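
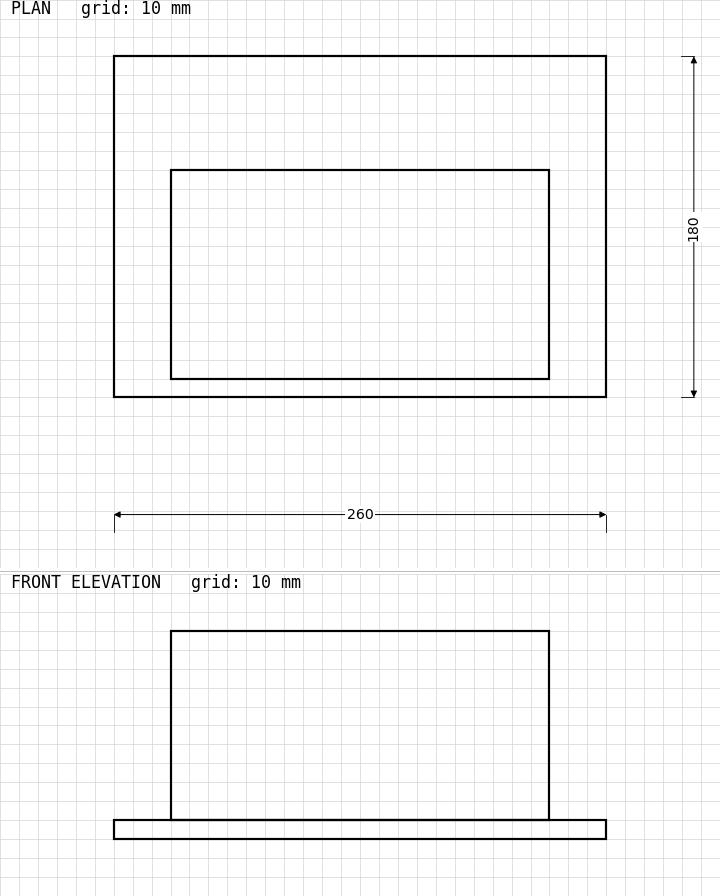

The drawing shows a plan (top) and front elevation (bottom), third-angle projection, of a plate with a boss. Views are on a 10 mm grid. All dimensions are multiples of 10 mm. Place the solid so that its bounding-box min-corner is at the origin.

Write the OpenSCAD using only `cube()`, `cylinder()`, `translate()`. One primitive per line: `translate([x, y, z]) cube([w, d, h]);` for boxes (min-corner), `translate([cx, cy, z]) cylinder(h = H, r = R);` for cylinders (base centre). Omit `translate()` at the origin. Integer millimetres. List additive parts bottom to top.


cube([260, 180, 10]);
translate([30, 10, 10]) cube([200, 110, 100]);


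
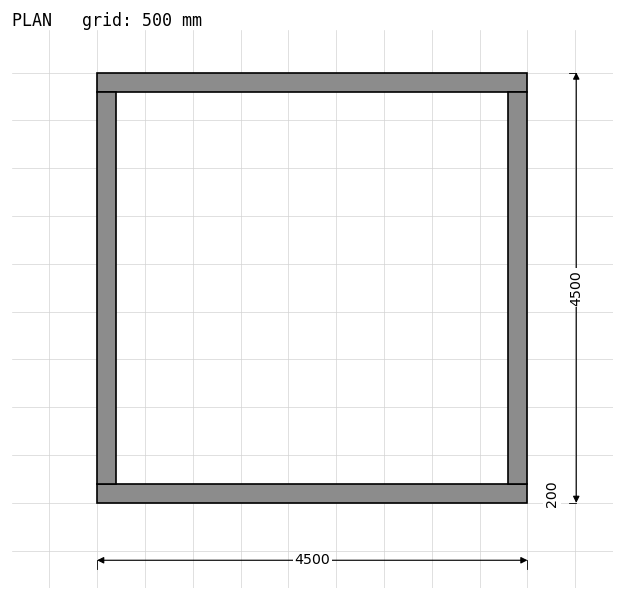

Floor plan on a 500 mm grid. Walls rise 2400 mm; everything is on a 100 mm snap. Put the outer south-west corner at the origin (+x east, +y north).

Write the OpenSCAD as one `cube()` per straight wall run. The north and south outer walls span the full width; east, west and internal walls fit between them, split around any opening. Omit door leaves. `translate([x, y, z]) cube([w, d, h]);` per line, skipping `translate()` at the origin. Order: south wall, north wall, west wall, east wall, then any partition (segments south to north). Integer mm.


cube([4500, 200, 2400]);
translate([0, 4300, 0]) cube([4500, 200, 2400]);
translate([0, 200, 0]) cube([200, 4100, 2400]);
translate([4300, 200, 0]) cube([200, 4100, 2400]);


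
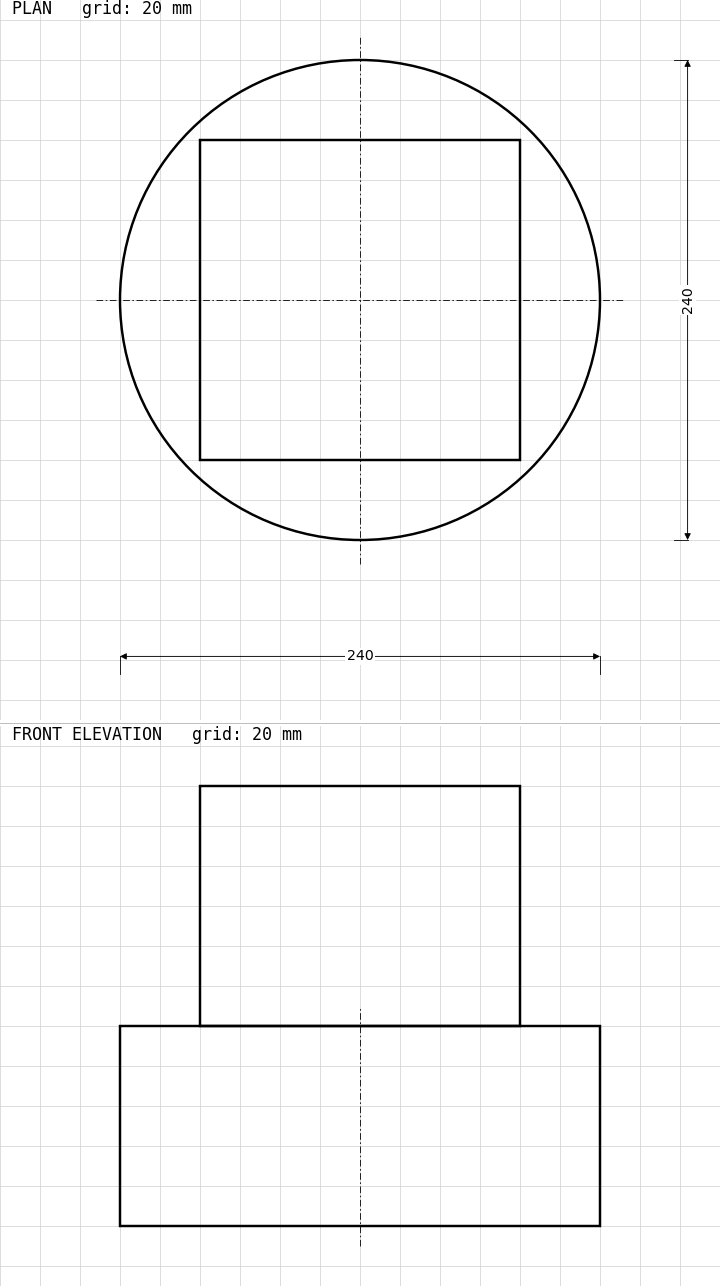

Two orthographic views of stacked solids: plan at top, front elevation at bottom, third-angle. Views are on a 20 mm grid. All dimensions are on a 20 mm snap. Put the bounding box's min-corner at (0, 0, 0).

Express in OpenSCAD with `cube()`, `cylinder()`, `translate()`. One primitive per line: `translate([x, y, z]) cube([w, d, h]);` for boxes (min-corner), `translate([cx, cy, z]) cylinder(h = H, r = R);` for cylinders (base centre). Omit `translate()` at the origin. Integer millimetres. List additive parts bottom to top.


translate([120, 120, 0]) cylinder(h = 100, r = 120);
translate([40, 40, 100]) cube([160, 160, 120]);


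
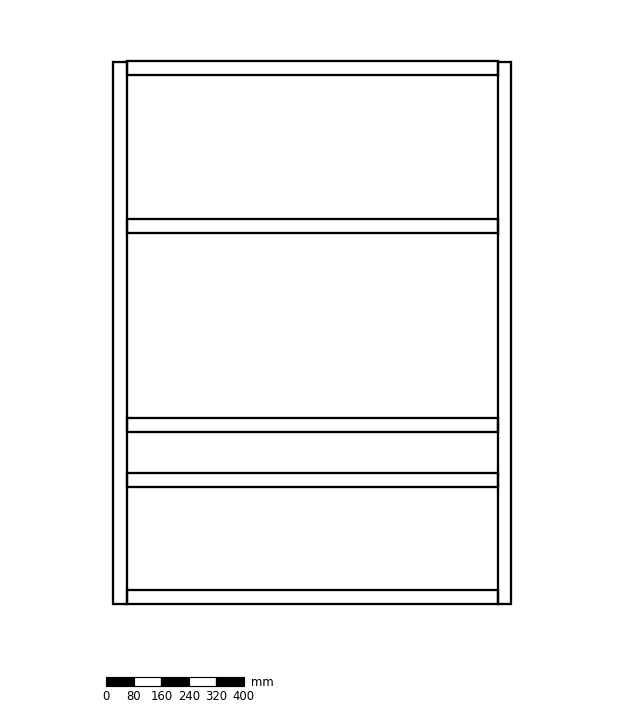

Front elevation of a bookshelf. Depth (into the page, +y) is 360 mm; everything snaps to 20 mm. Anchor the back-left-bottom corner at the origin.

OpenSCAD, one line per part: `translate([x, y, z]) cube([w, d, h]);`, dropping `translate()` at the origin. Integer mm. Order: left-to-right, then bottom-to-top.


cube([40, 360, 1580]);
translate([40, 0, 0]) cube([1080, 360, 40]);
translate([40, 0, 340]) cube([1080, 360, 40]);
translate([40, 0, 500]) cube([1080, 360, 40]);
translate([40, 0, 1080]) cube([1080, 360, 40]);
translate([40, 0, 1540]) cube([1080, 360, 40]);
translate([1120, 0, 0]) cube([40, 360, 1580]);


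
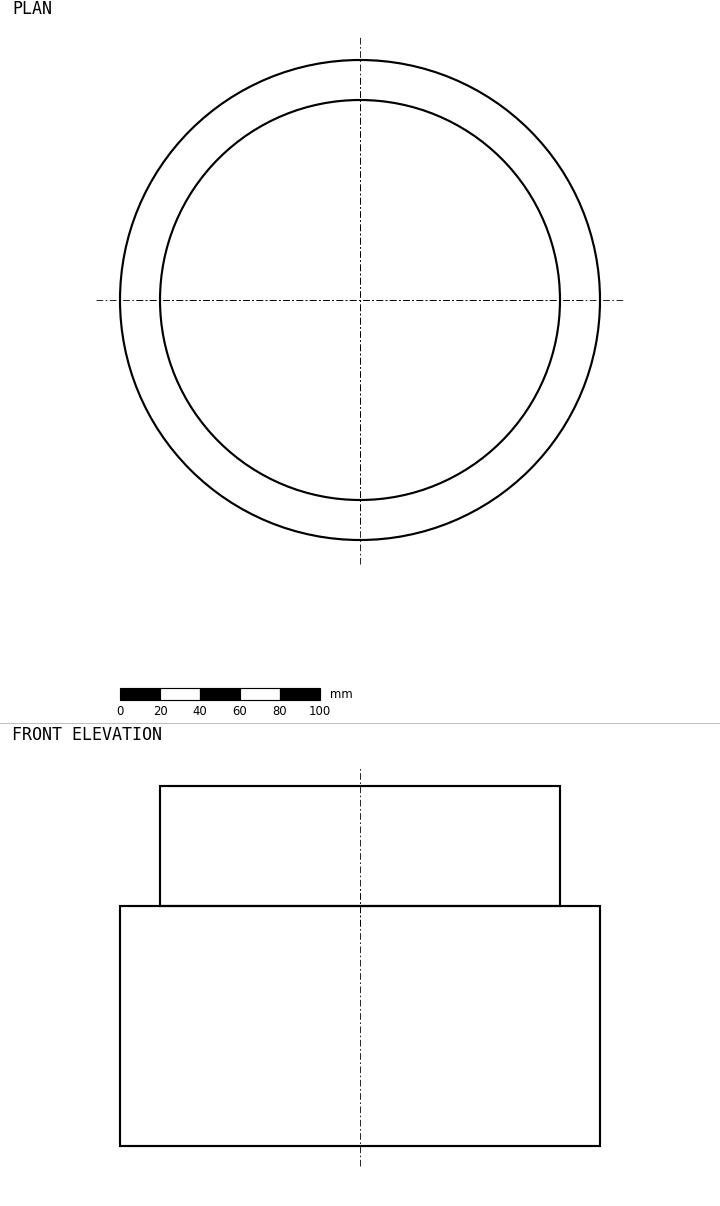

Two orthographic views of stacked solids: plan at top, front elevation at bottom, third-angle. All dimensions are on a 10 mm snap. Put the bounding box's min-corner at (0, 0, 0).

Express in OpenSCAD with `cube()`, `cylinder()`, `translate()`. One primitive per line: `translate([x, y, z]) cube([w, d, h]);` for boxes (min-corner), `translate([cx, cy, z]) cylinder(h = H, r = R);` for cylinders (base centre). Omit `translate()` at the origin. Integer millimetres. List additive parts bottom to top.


translate([120, 120, 0]) cylinder(h = 120, r = 120);
translate([120, 120, 120]) cylinder(h = 60, r = 100);


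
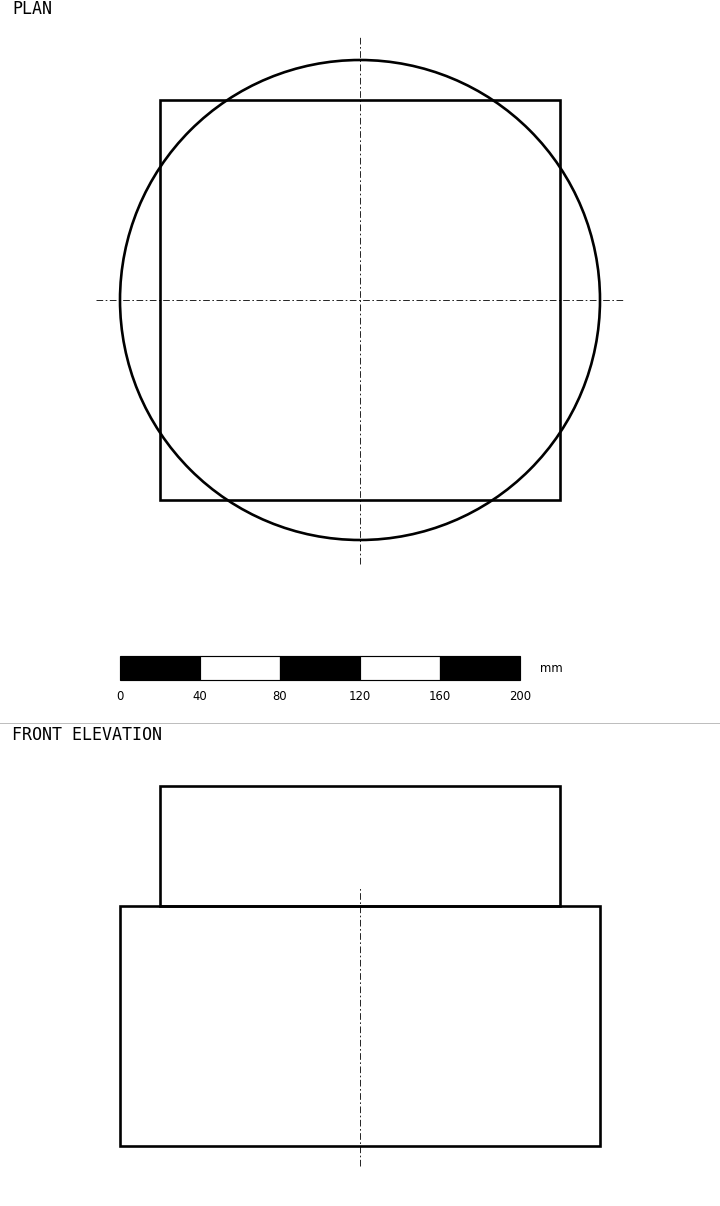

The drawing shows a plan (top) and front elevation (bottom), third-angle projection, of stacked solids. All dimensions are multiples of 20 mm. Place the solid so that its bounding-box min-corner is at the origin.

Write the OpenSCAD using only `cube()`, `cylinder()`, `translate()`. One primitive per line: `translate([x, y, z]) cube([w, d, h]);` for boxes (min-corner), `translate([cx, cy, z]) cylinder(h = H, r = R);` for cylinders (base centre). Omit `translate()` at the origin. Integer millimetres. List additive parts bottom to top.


translate([120, 120, 0]) cylinder(h = 120, r = 120);
translate([20, 20, 120]) cube([200, 200, 60]);


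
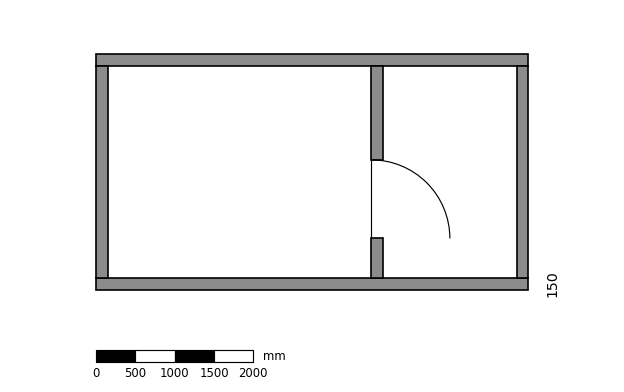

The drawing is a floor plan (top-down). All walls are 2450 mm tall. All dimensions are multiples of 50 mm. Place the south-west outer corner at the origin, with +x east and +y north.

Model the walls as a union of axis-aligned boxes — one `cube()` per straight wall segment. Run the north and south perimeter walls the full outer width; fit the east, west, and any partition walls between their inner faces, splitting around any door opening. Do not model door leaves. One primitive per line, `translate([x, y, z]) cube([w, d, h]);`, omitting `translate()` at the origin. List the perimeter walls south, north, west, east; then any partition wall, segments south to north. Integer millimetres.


cube([5500, 150, 2450]);
translate([0, 2850, 0]) cube([5500, 150, 2450]);
translate([0, 150, 0]) cube([150, 2700, 2450]);
translate([5350, 150, 0]) cube([150, 2700, 2450]);
translate([3500, 150, 0]) cube([150, 500, 2450]);
translate([3500, 1650, 0]) cube([150, 1200, 2450]);


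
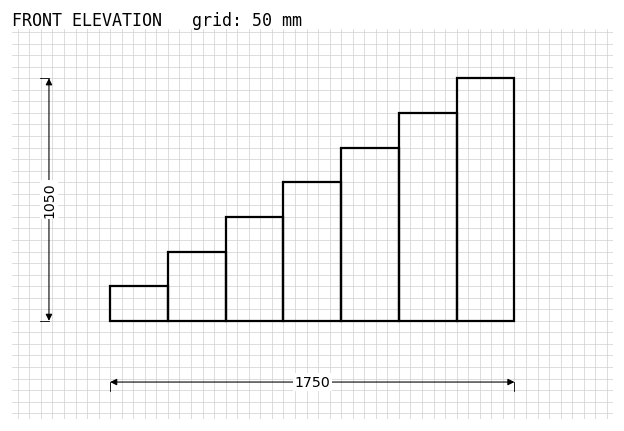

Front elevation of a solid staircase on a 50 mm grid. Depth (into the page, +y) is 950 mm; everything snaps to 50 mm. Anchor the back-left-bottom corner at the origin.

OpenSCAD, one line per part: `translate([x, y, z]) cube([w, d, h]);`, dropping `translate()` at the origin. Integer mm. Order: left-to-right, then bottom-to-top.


cube([250, 950, 150]);
translate([250, 0, 0]) cube([250, 950, 300]);
translate([500, 0, 0]) cube([250, 950, 450]);
translate([750, 0, 0]) cube([250, 950, 600]);
translate([1000, 0, 0]) cube([250, 950, 750]);
translate([1250, 0, 0]) cube([250, 950, 900]);
translate([1500, 0, 0]) cube([250, 950, 1050]);


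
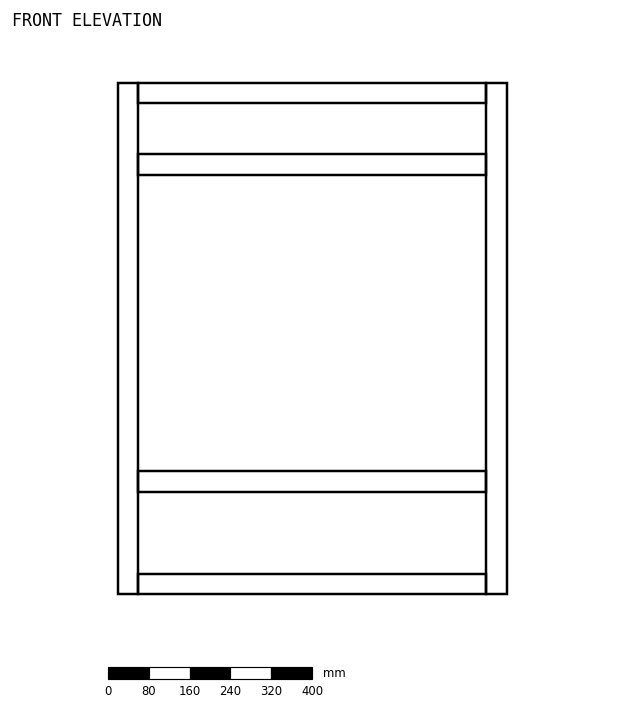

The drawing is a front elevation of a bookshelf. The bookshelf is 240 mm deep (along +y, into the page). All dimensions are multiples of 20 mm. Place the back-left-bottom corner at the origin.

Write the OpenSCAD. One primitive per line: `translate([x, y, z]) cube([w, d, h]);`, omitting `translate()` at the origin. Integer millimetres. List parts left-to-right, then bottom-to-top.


cube([40, 240, 1000]);
translate([40, 0, 0]) cube([680, 240, 40]);
translate([40, 0, 200]) cube([680, 240, 40]);
translate([40, 0, 820]) cube([680, 240, 40]);
translate([40, 0, 960]) cube([680, 240, 40]);
translate([720, 0, 0]) cube([40, 240, 1000]);


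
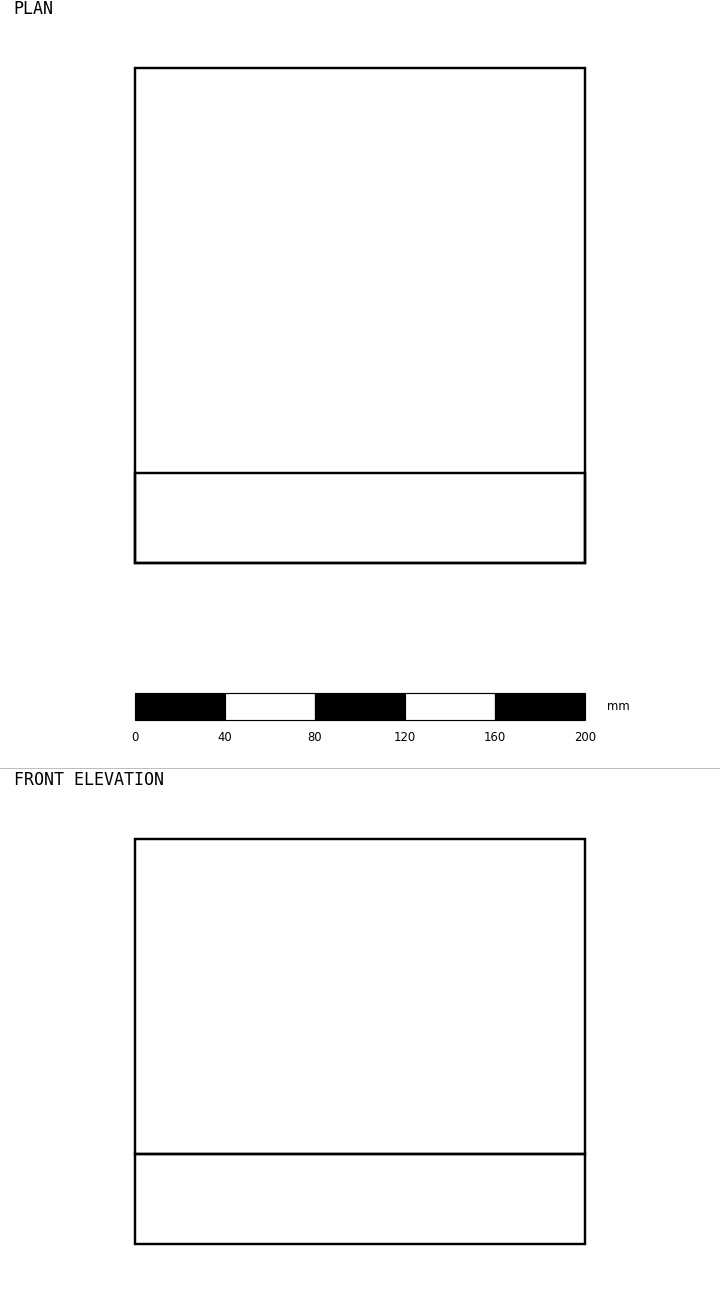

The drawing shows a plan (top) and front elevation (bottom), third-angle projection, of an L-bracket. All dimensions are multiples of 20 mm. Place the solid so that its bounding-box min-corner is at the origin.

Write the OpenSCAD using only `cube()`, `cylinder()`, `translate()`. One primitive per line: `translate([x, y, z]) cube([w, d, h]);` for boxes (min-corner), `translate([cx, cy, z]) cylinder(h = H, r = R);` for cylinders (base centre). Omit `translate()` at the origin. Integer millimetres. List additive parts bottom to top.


cube([200, 220, 40]);
translate([0, 0, 40]) cube([200, 40, 140]);


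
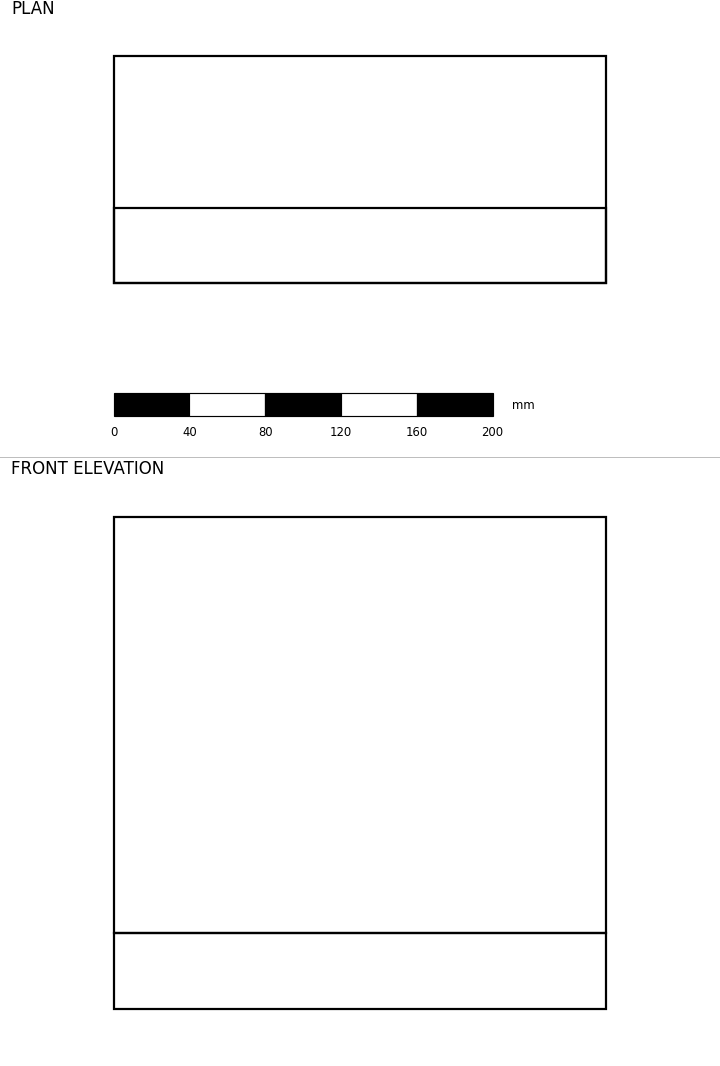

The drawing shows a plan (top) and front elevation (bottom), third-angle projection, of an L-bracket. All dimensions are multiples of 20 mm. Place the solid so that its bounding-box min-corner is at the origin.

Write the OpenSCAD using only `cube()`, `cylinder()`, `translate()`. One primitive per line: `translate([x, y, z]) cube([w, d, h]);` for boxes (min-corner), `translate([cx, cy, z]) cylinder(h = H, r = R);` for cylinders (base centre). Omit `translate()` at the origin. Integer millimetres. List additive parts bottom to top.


cube([260, 120, 40]);
translate([0, 0, 40]) cube([260, 40, 220]);


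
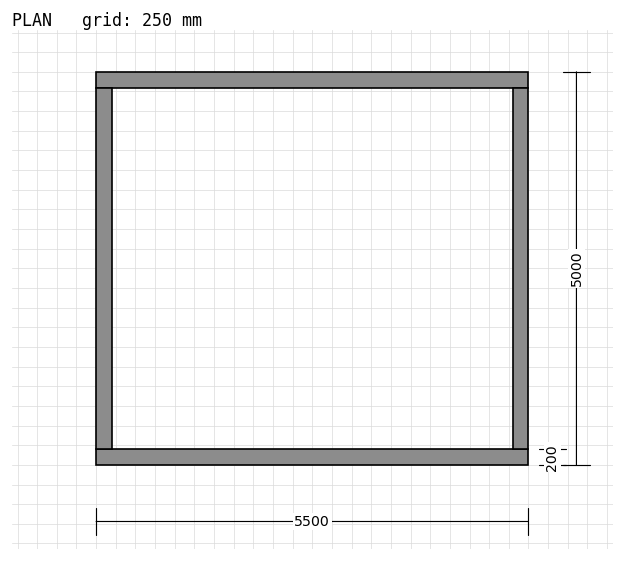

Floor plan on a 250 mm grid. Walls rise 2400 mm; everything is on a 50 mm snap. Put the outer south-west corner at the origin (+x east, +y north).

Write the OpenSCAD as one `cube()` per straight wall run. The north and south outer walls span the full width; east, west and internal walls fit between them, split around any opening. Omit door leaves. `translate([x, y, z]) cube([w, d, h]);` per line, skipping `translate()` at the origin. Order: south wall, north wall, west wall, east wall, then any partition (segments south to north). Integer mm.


cube([5500, 200, 2400]);
translate([0, 4800, 0]) cube([5500, 200, 2400]);
translate([0, 200, 0]) cube([200, 4600, 2400]);
translate([5300, 200, 0]) cube([200, 4600, 2400]);


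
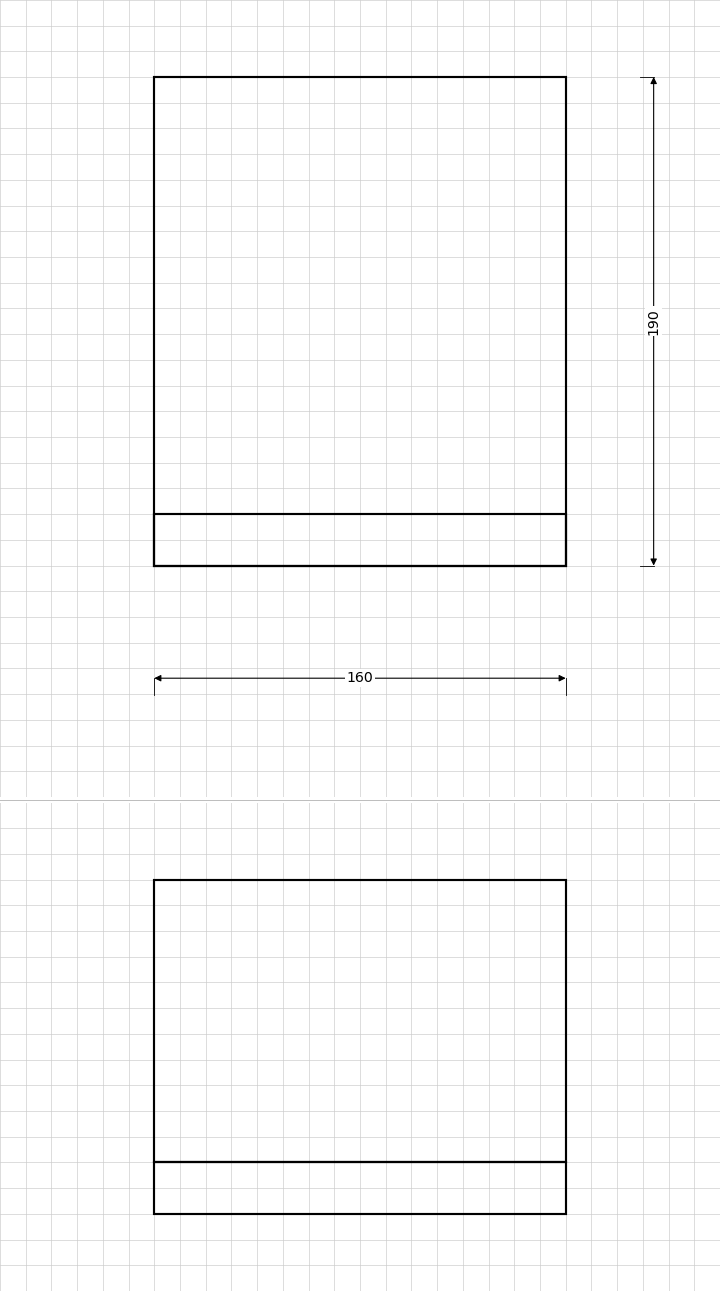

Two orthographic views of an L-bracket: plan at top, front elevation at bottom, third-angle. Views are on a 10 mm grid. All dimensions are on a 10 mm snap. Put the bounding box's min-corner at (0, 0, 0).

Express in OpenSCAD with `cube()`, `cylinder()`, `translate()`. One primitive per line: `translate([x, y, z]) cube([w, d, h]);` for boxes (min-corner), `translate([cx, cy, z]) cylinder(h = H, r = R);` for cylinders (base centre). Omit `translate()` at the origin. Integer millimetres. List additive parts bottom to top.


cube([160, 190, 20]);
translate([0, 0, 20]) cube([160, 20, 110]);


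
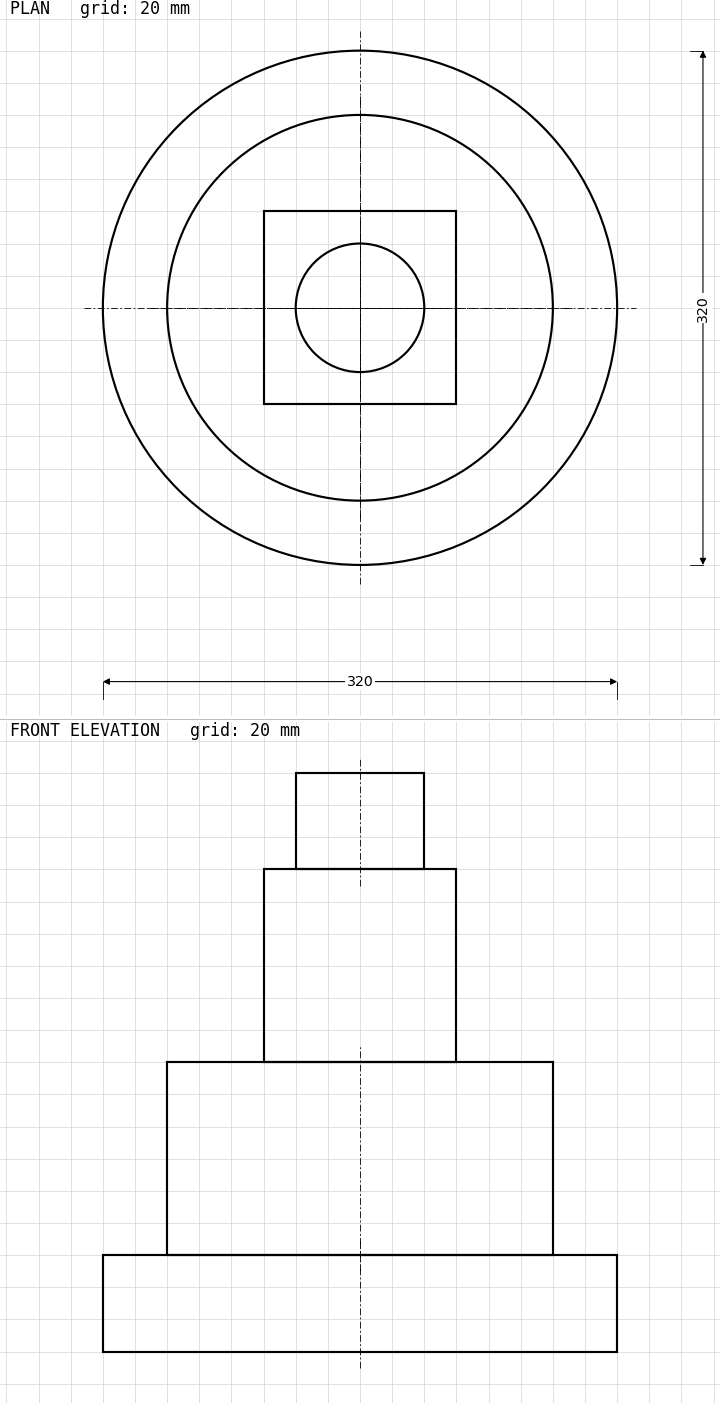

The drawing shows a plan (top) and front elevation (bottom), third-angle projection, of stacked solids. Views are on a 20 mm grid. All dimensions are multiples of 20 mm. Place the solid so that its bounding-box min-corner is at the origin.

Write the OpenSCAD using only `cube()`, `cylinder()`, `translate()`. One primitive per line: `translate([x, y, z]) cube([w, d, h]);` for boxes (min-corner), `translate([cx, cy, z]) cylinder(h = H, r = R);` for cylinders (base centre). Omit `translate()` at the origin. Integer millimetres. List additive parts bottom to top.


translate([160, 160, 0]) cylinder(h = 60, r = 160);
translate([160, 160, 60]) cylinder(h = 120, r = 120);
translate([100, 100, 180]) cube([120, 120, 120]);
translate([160, 160, 300]) cylinder(h = 60, r = 40);


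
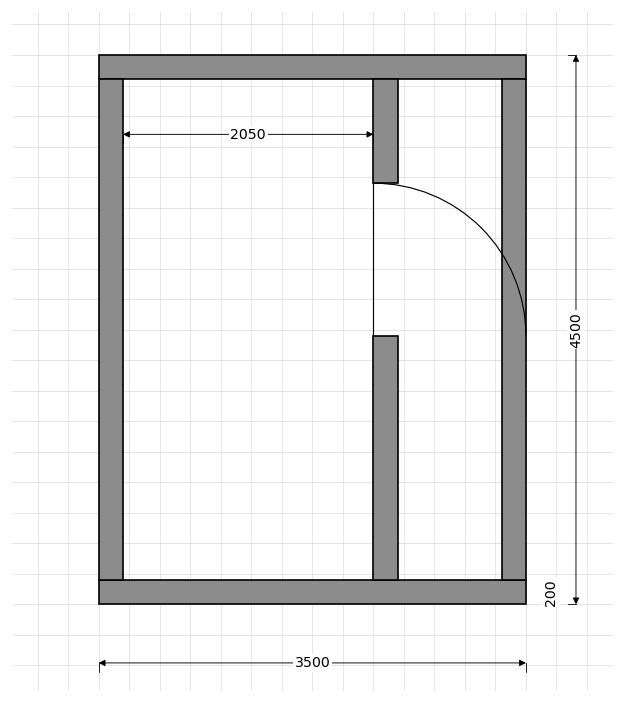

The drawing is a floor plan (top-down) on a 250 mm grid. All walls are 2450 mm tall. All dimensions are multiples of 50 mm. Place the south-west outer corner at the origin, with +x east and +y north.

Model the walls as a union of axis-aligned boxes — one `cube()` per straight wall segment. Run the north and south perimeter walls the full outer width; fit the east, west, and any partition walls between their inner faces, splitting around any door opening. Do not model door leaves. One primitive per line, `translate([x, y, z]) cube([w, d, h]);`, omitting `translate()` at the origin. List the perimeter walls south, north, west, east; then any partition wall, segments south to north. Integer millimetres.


cube([3500, 200, 2450]);
translate([0, 4300, 0]) cube([3500, 200, 2450]);
translate([0, 200, 0]) cube([200, 4100, 2450]);
translate([3300, 200, 0]) cube([200, 4100, 2450]);
translate([2250, 200, 0]) cube([200, 2000, 2450]);
translate([2250, 3450, 0]) cube([200, 850, 2450]);


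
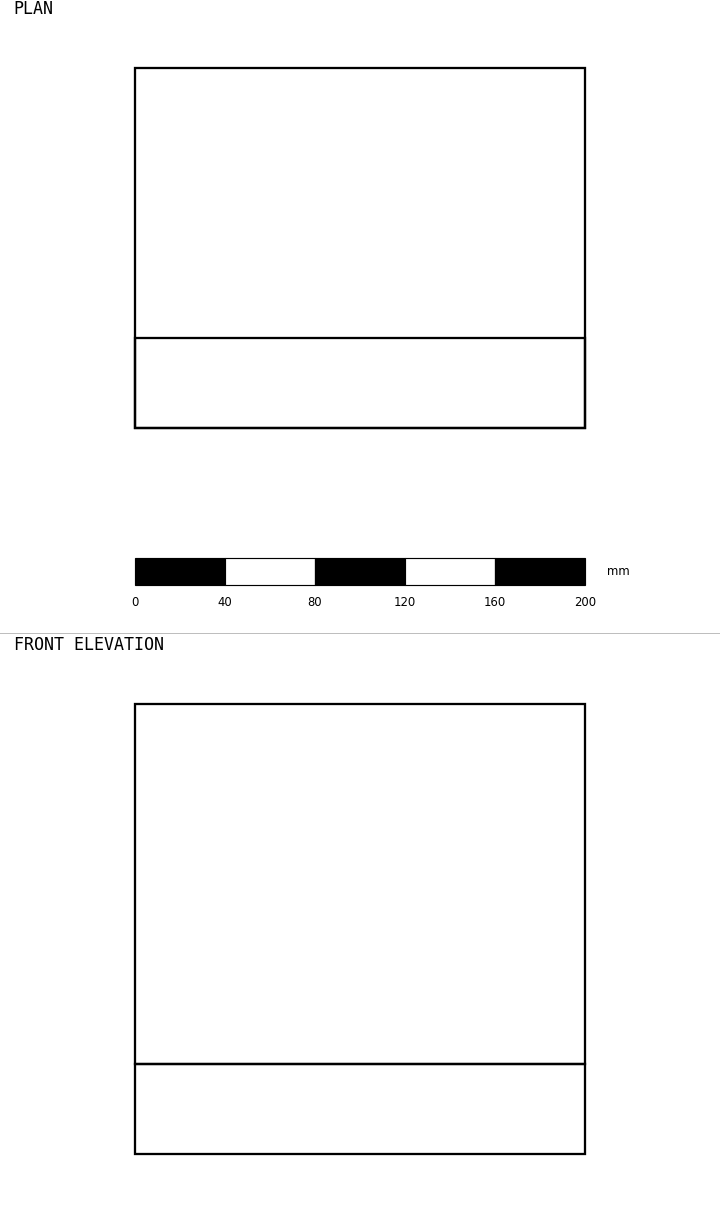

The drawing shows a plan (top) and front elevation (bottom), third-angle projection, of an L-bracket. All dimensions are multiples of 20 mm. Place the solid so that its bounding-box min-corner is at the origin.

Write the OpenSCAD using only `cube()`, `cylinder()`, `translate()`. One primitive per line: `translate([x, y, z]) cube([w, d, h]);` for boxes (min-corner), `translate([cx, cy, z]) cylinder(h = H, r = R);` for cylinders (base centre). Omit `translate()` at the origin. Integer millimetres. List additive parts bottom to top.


cube([200, 160, 40]);
translate([0, 0, 40]) cube([200, 40, 160]);


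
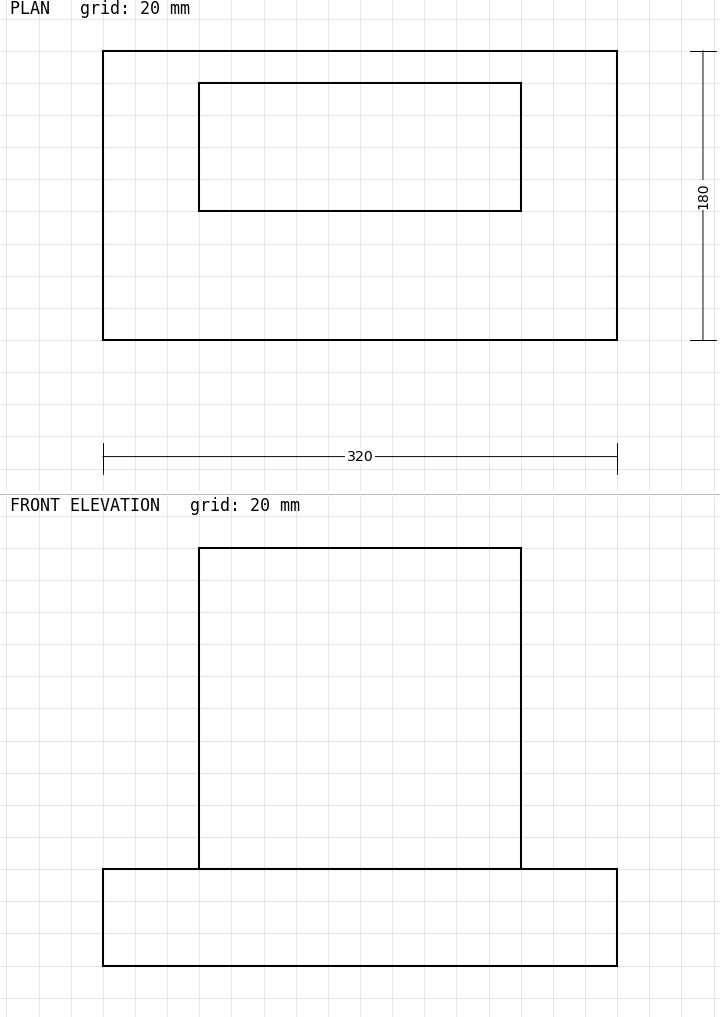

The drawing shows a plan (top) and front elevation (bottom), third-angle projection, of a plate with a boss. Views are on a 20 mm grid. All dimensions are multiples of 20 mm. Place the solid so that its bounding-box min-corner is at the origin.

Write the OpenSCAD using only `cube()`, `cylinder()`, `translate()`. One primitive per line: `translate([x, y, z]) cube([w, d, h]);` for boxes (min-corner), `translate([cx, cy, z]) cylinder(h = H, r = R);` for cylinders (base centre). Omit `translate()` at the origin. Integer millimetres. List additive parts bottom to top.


cube([320, 180, 60]);
translate([60, 80, 60]) cube([200, 80, 200]);


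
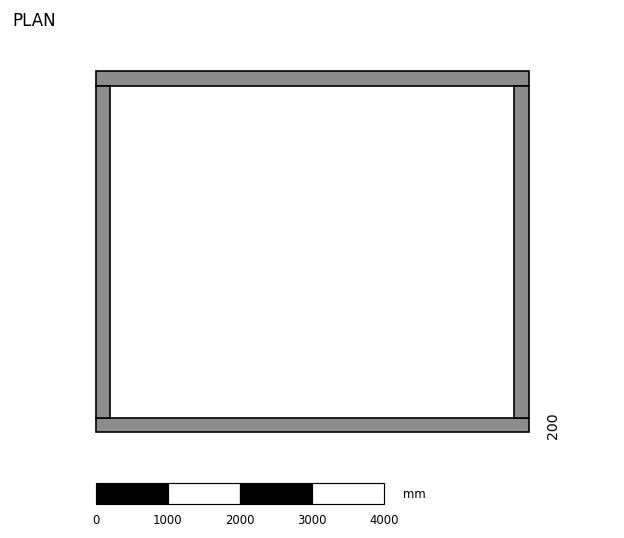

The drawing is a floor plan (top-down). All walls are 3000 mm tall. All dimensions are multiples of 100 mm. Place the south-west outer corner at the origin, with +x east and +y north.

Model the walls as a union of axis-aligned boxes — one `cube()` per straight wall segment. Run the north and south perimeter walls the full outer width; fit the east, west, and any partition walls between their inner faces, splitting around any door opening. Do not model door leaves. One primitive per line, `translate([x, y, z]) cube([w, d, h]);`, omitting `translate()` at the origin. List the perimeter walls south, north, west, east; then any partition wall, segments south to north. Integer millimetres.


cube([6000, 200, 3000]);
translate([0, 4800, 0]) cube([6000, 200, 3000]);
translate([0, 200, 0]) cube([200, 4600, 3000]);
translate([5800, 200, 0]) cube([200, 4600, 3000]);


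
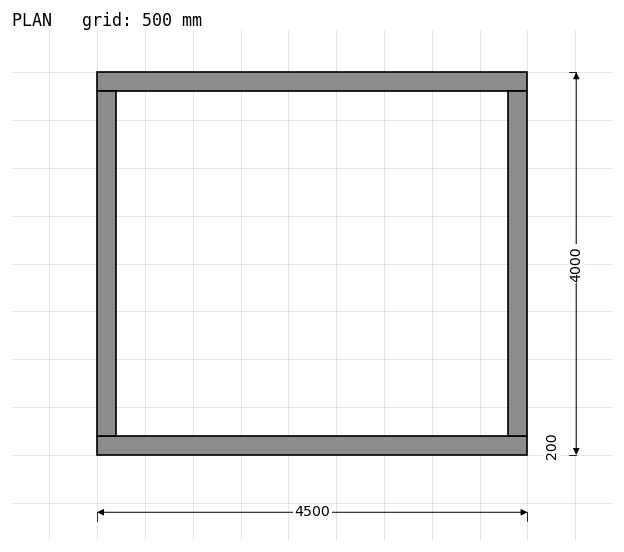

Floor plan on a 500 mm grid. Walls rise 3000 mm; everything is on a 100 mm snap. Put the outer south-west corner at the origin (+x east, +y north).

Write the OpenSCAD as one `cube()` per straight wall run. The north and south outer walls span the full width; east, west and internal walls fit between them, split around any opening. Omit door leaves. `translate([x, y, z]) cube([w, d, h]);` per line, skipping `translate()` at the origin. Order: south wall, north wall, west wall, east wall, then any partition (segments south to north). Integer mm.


cube([4500, 200, 3000]);
translate([0, 3800, 0]) cube([4500, 200, 3000]);
translate([0, 200, 0]) cube([200, 3600, 3000]);
translate([4300, 200, 0]) cube([200, 3600, 3000]);


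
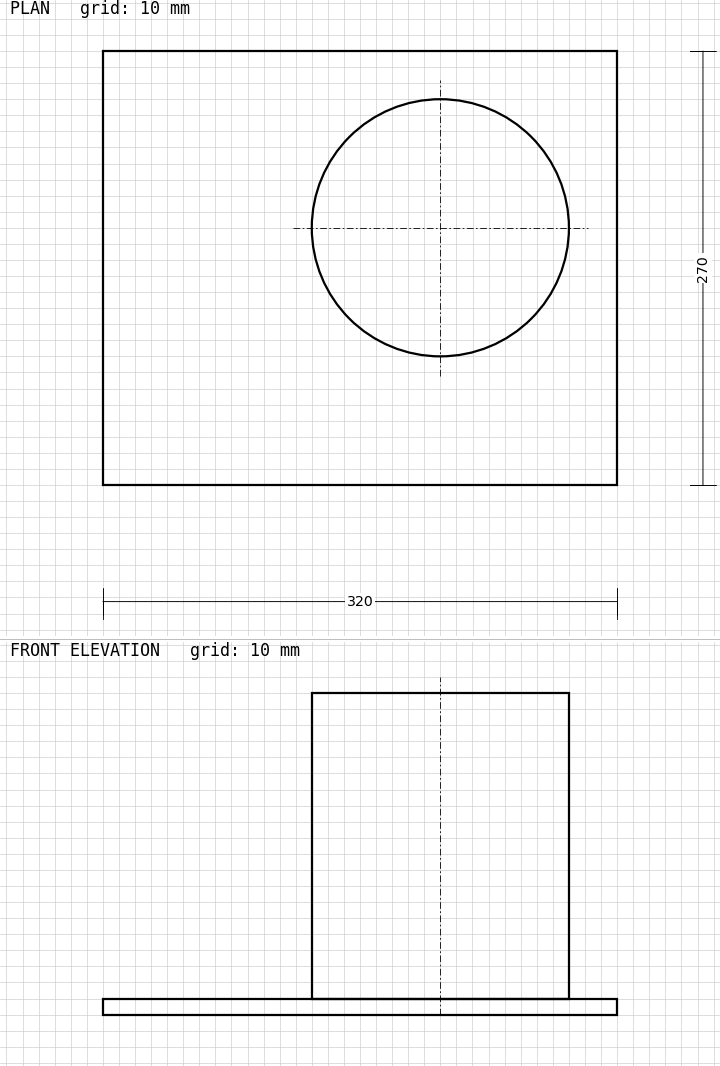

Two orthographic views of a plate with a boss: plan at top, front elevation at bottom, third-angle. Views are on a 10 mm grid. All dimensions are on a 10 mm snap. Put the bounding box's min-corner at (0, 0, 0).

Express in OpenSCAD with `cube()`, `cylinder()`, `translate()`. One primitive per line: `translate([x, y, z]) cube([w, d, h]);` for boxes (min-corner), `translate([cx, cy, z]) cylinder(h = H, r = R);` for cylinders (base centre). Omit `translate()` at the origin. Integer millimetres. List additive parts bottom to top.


cube([320, 270, 10]);
translate([210, 160, 10]) cylinder(h = 190, r = 80);


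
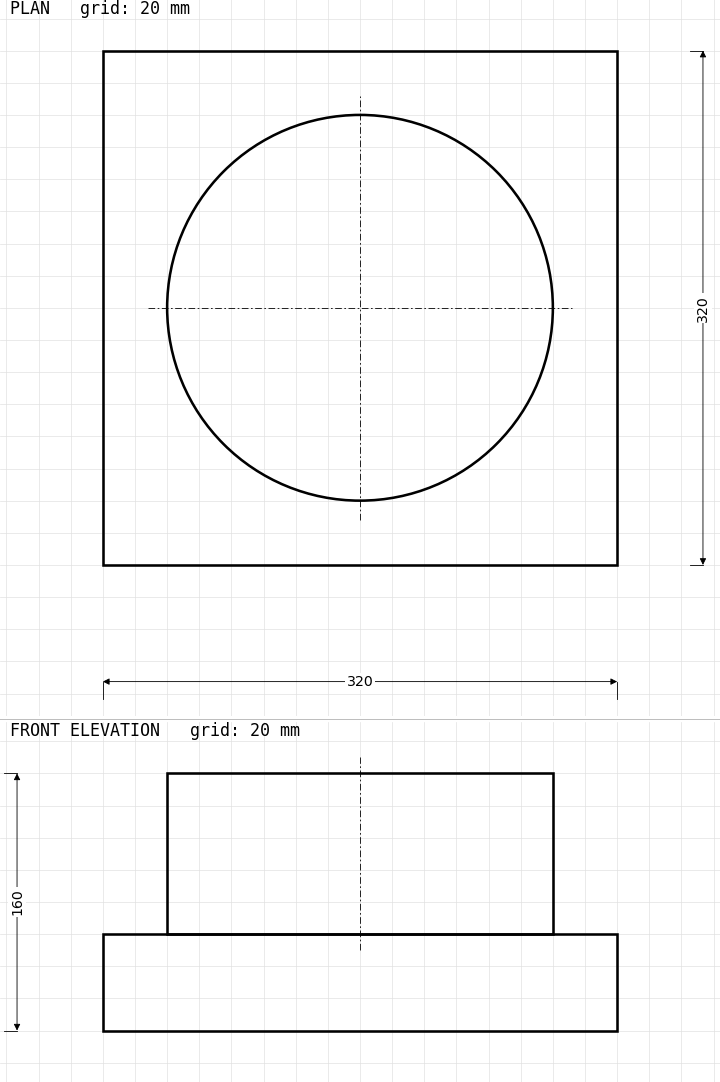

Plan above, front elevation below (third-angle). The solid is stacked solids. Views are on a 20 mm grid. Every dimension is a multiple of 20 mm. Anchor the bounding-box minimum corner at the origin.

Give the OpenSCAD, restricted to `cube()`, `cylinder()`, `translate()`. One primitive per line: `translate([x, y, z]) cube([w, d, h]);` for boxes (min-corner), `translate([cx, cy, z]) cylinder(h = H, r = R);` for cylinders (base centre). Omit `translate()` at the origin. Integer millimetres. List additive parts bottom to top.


cube([320, 320, 60]);
translate([160, 160, 60]) cylinder(h = 100, r = 120);


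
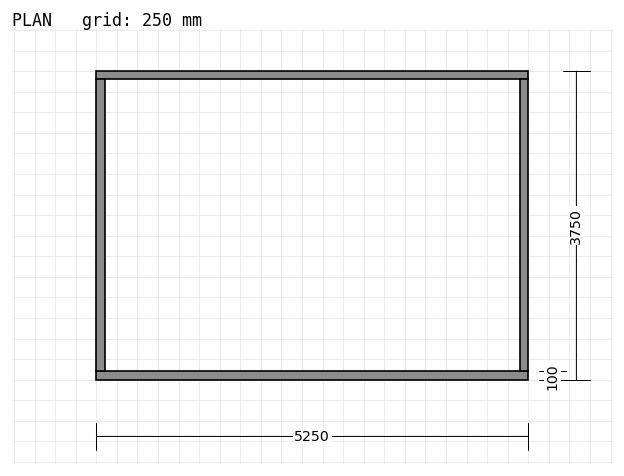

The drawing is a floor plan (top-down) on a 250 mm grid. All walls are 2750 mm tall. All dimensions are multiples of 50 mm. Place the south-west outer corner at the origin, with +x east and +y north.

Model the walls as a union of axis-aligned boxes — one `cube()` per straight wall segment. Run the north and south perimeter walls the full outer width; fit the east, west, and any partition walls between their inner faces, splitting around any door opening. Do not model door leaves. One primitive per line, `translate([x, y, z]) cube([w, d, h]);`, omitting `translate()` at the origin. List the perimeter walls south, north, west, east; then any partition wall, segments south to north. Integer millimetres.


cube([5250, 100, 2750]);
translate([0, 3650, 0]) cube([5250, 100, 2750]);
translate([0, 100, 0]) cube([100, 3550, 2750]);
translate([5150, 100, 0]) cube([100, 3550, 2750]);


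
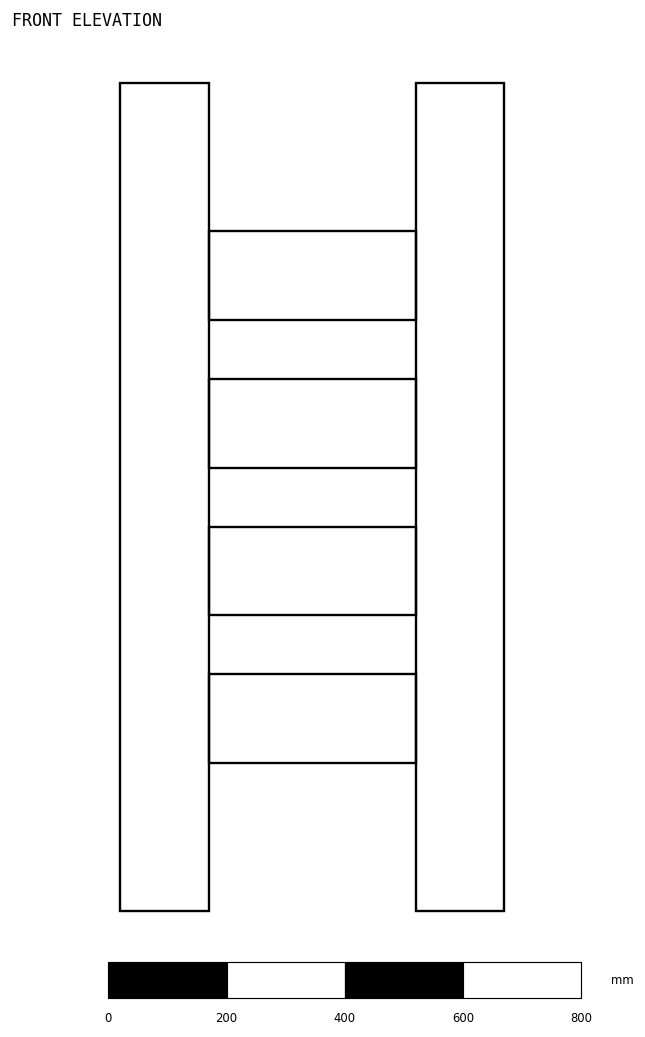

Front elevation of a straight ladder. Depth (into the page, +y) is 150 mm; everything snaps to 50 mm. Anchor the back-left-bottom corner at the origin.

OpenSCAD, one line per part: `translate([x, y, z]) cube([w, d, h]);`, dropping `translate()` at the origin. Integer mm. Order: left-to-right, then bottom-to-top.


cube([150, 150, 1400]);
translate([150, 0, 250]) cube([350, 150, 150]);
translate([150, 0, 500]) cube([350, 150, 150]);
translate([150, 0, 750]) cube([350, 150, 150]);
translate([150, 0, 1000]) cube([350, 150, 150]);
translate([500, 0, 0]) cube([150, 150, 1400]);


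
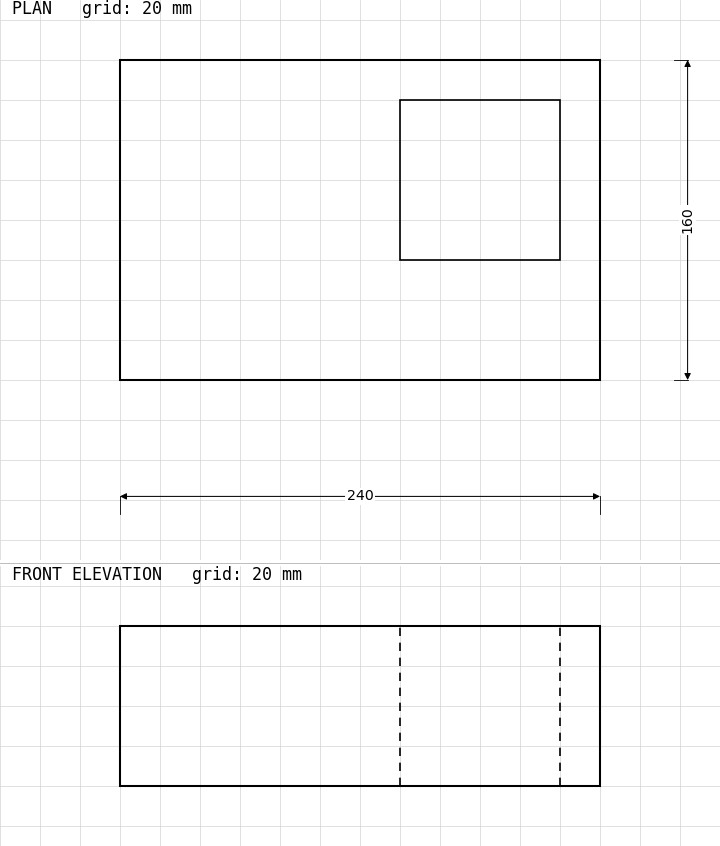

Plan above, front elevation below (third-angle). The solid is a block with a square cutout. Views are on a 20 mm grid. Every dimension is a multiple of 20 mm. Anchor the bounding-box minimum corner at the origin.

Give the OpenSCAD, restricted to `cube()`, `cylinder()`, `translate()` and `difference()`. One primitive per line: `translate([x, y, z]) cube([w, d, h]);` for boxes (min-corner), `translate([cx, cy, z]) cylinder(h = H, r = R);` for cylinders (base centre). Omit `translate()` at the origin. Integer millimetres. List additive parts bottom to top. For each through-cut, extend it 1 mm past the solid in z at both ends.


difference() {
  cube([240, 160, 80]);
  translate([140, 60, -1]) cube([80, 80, 82]);
}


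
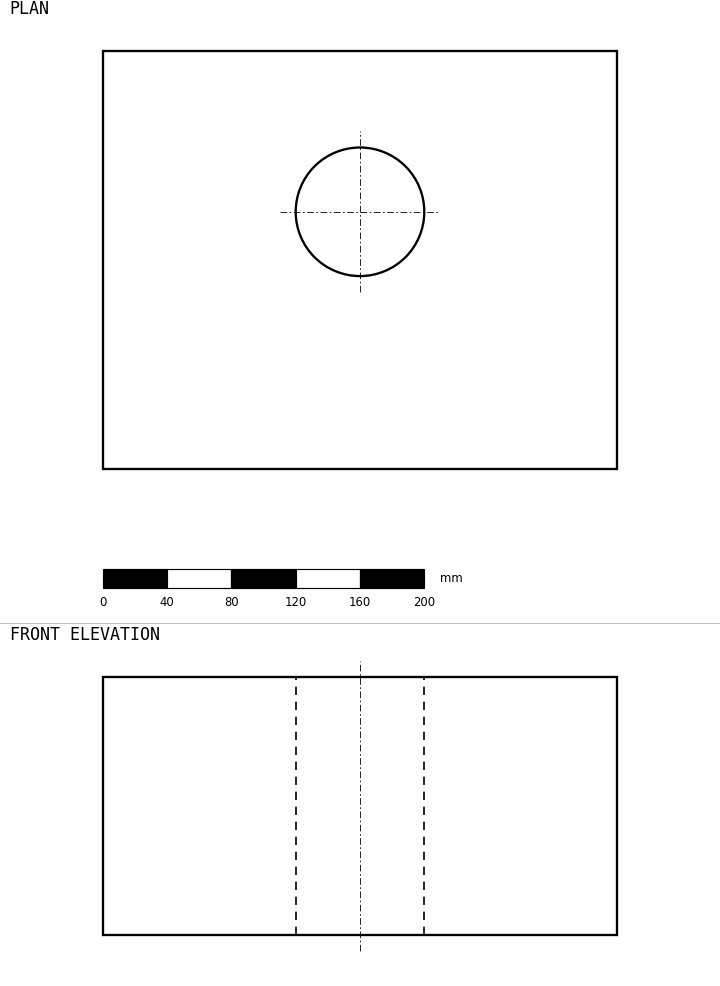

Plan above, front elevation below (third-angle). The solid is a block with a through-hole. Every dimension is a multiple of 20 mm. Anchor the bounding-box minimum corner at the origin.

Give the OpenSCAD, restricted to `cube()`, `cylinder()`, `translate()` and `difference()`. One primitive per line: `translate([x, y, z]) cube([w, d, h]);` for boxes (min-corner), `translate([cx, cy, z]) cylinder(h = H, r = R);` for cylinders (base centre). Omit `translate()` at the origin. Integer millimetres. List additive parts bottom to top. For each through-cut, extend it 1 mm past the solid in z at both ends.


difference() {
  cube([320, 260, 160]);
  translate([160, 160, -1]) cylinder(h = 162, r = 40);
}


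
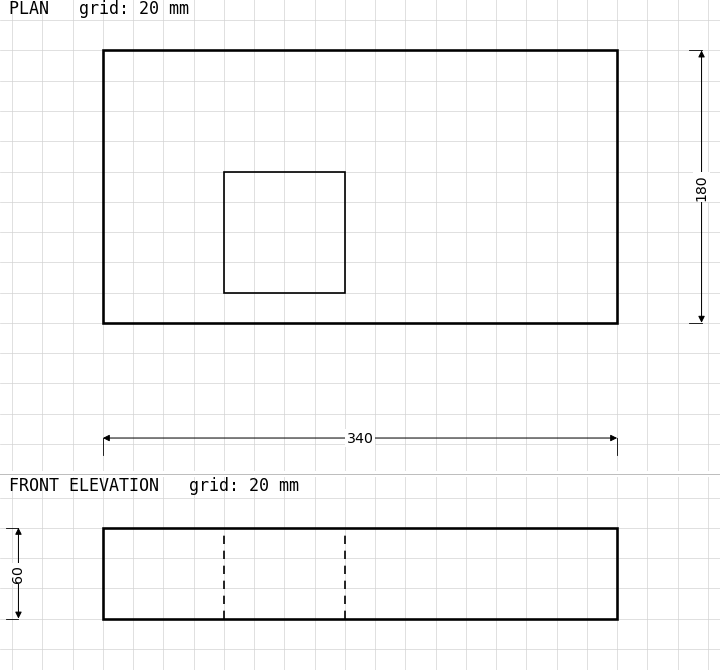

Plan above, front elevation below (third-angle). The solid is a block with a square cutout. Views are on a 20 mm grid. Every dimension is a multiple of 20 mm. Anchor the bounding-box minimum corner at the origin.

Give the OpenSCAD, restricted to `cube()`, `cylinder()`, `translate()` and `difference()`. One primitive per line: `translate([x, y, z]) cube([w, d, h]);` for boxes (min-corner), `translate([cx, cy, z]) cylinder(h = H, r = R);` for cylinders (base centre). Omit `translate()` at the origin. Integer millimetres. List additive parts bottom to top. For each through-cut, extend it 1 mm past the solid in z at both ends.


difference() {
  cube([340, 180, 60]);
  translate([80, 20, -1]) cube([80, 80, 62]);
}


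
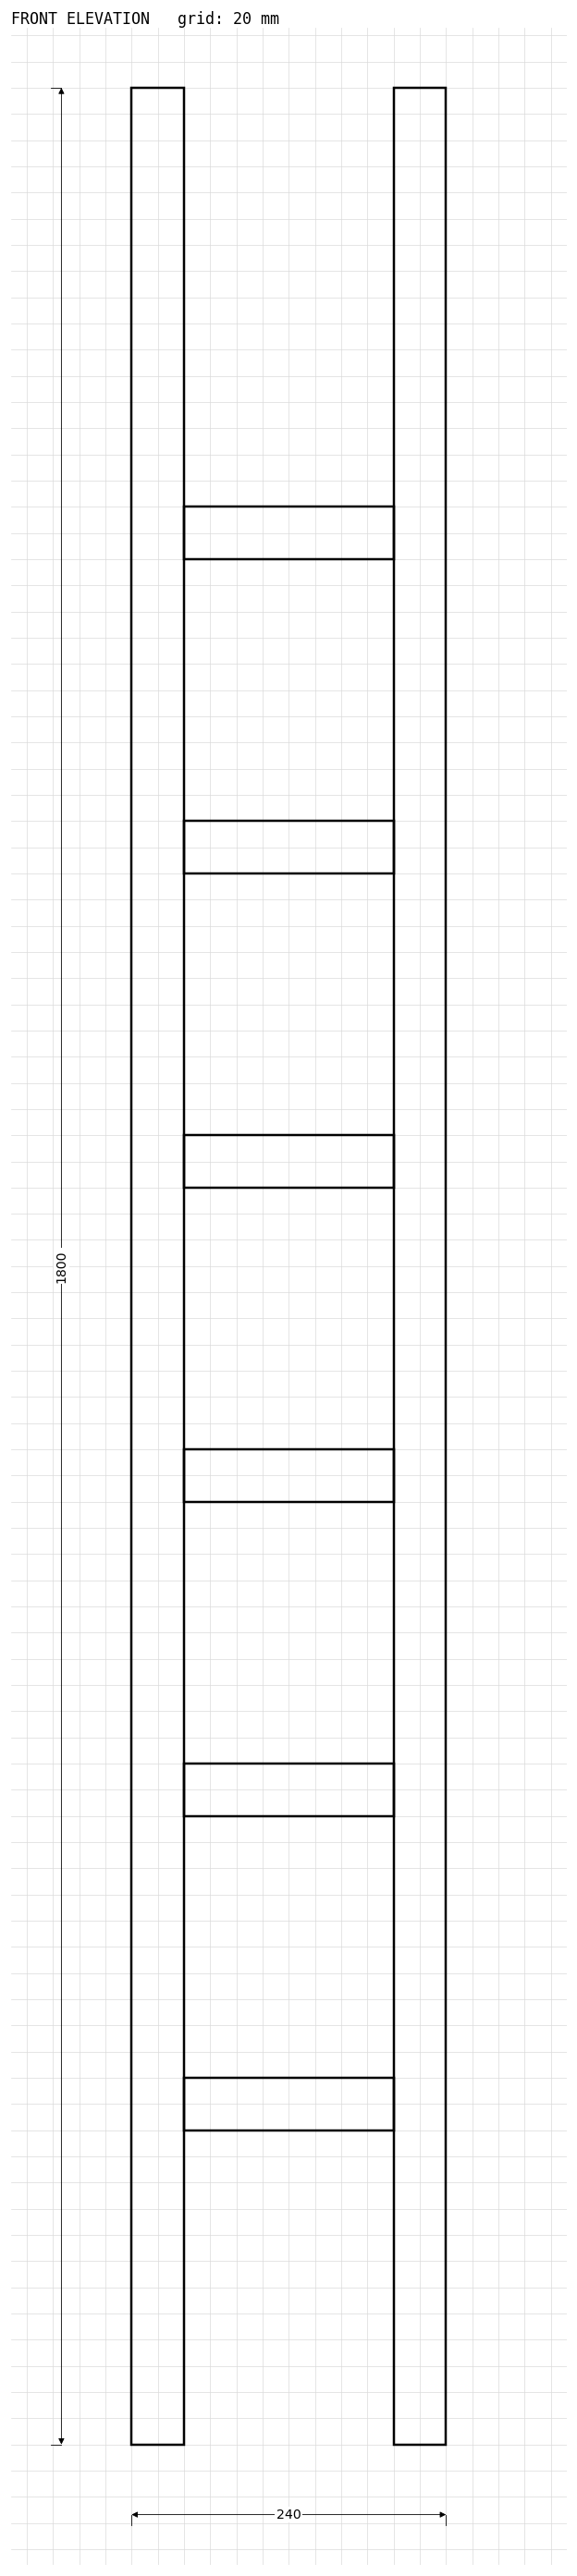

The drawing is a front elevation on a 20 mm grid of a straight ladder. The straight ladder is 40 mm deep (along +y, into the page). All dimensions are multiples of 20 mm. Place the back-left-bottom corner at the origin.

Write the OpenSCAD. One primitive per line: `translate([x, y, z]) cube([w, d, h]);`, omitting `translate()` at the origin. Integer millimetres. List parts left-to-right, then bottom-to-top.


cube([40, 40, 1800]);
translate([40, 0, 240]) cube([160, 40, 40]);
translate([40, 0, 480]) cube([160, 40, 40]);
translate([40, 0, 720]) cube([160, 40, 40]);
translate([40, 0, 960]) cube([160, 40, 40]);
translate([40, 0, 1200]) cube([160, 40, 40]);
translate([40, 0, 1440]) cube([160, 40, 40]);
translate([200, 0, 0]) cube([40, 40, 1800]);


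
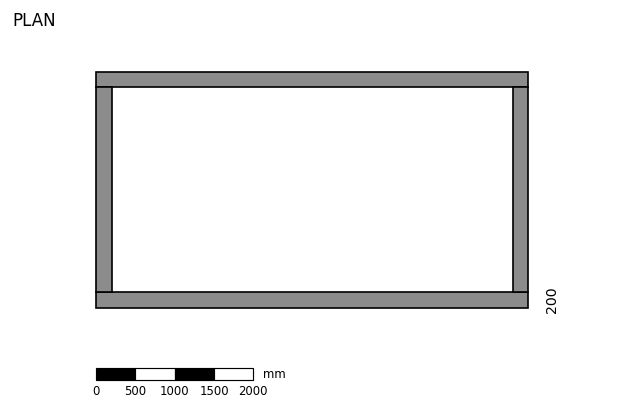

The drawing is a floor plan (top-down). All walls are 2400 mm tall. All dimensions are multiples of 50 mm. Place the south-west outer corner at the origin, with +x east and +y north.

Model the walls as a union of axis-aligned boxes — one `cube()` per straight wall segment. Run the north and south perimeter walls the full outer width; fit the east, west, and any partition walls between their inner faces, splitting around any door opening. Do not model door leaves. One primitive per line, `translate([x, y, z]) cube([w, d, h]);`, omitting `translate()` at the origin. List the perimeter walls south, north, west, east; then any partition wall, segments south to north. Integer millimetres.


cube([5500, 200, 2400]);
translate([0, 2800, 0]) cube([5500, 200, 2400]);
translate([0, 200, 0]) cube([200, 2600, 2400]);
translate([5300, 200, 0]) cube([200, 2600, 2400]);


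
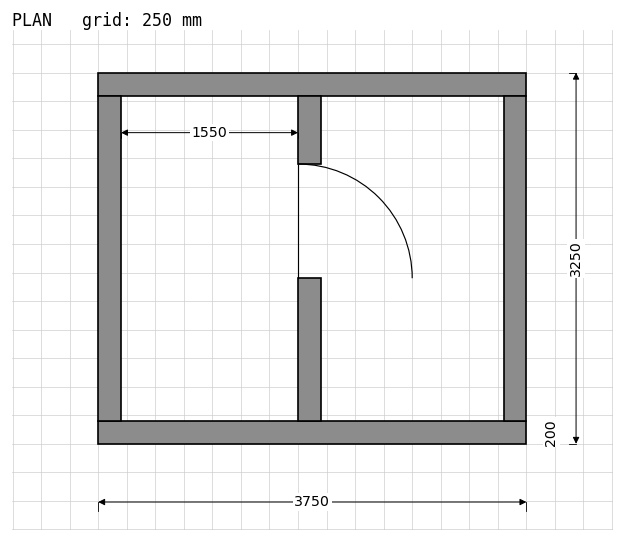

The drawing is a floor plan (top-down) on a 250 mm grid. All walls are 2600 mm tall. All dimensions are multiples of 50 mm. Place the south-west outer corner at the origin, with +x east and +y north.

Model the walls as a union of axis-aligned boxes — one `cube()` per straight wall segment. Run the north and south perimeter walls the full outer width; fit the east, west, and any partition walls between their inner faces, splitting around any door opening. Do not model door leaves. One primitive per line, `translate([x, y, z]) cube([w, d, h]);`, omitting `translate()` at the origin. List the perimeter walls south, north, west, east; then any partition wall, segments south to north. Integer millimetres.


cube([3750, 200, 2600]);
translate([0, 3050, 0]) cube([3750, 200, 2600]);
translate([0, 200, 0]) cube([200, 2850, 2600]);
translate([3550, 200, 0]) cube([200, 2850, 2600]);
translate([1750, 200, 0]) cube([200, 1250, 2600]);
translate([1750, 2450, 0]) cube([200, 600, 2600]);


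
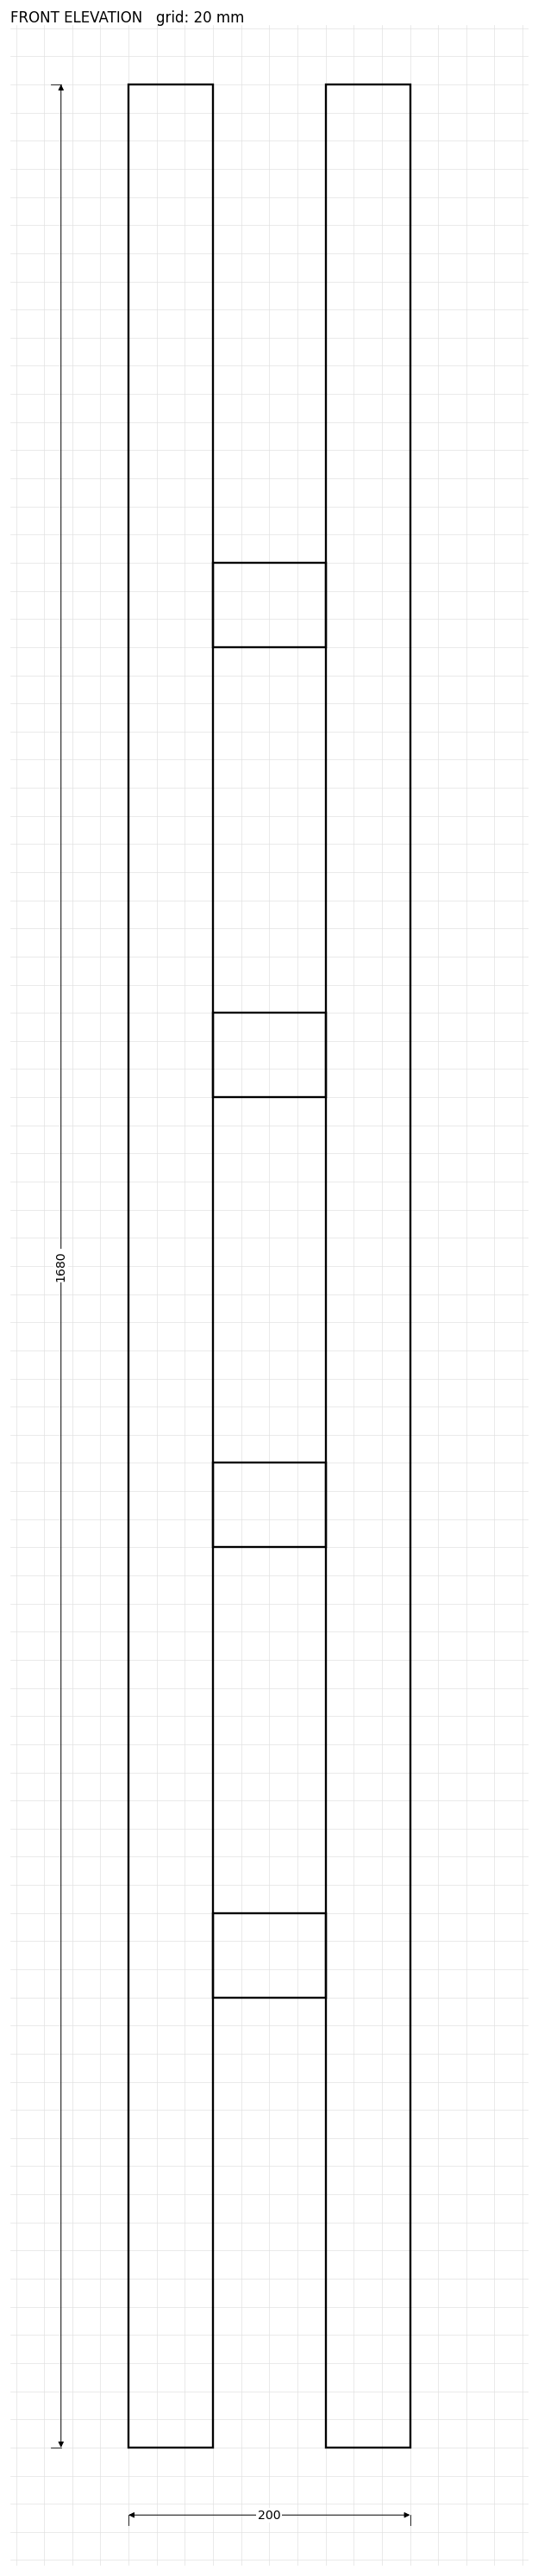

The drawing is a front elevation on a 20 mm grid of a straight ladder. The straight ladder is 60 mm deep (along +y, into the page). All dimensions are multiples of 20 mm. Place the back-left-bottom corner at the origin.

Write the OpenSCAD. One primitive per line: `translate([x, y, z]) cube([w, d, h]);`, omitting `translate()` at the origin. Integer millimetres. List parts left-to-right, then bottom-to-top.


cube([60, 60, 1680]);
translate([60, 0, 320]) cube([80, 60, 60]);
translate([60, 0, 640]) cube([80, 60, 60]);
translate([60, 0, 960]) cube([80, 60, 60]);
translate([60, 0, 1280]) cube([80, 60, 60]);
translate([140, 0, 0]) cube([60, 60, 1680]);


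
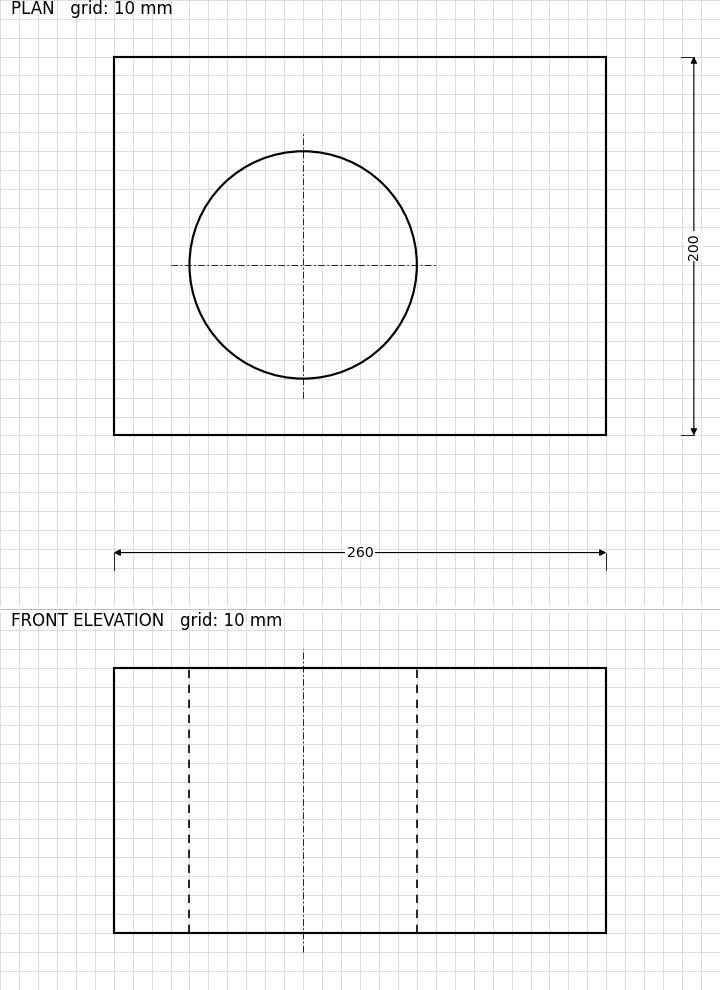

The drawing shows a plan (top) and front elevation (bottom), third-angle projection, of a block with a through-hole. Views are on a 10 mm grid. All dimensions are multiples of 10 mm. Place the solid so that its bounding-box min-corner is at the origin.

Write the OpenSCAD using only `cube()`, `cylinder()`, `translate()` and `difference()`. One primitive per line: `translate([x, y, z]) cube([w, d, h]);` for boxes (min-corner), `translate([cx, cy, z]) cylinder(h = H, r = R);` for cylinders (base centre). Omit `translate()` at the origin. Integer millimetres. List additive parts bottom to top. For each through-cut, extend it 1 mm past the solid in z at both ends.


difference() {
  cube([260, 200, 140]);
  translate([100, 90, -1]) cylinder(h = 142, r = 60);
}


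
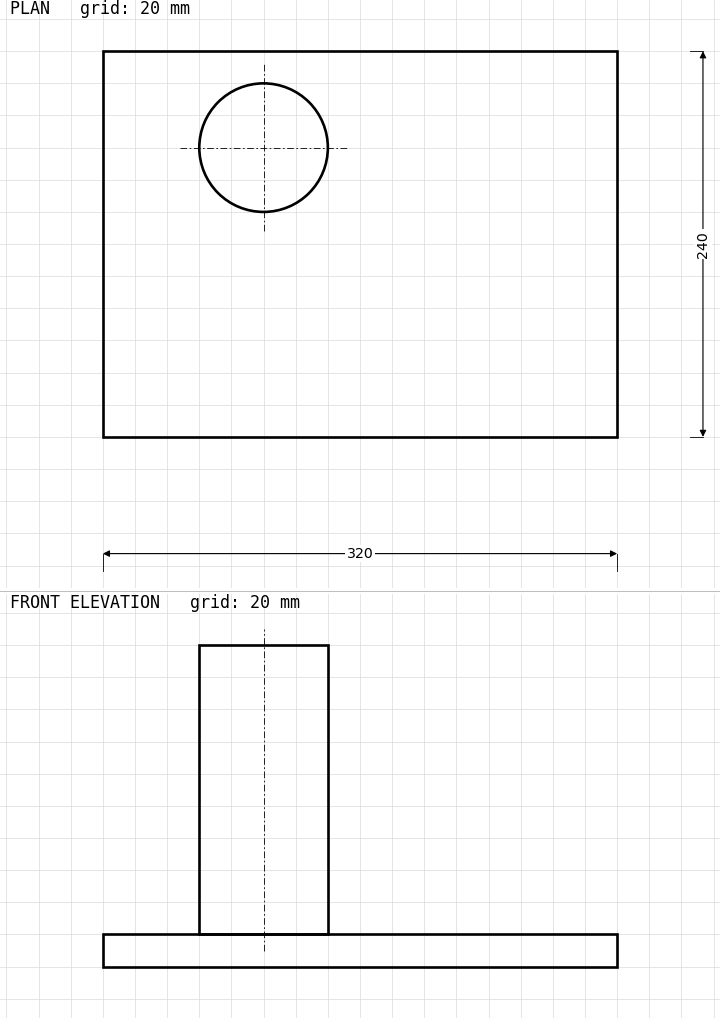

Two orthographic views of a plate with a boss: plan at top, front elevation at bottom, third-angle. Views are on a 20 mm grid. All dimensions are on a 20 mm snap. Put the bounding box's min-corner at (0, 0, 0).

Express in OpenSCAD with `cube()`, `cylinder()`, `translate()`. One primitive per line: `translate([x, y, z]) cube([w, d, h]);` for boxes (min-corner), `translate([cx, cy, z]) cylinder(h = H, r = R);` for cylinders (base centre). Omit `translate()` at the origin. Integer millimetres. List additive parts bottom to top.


cube([320, 240, 20]);
translate([100, 180, 20]) cylinder(h = 180, r = 40);


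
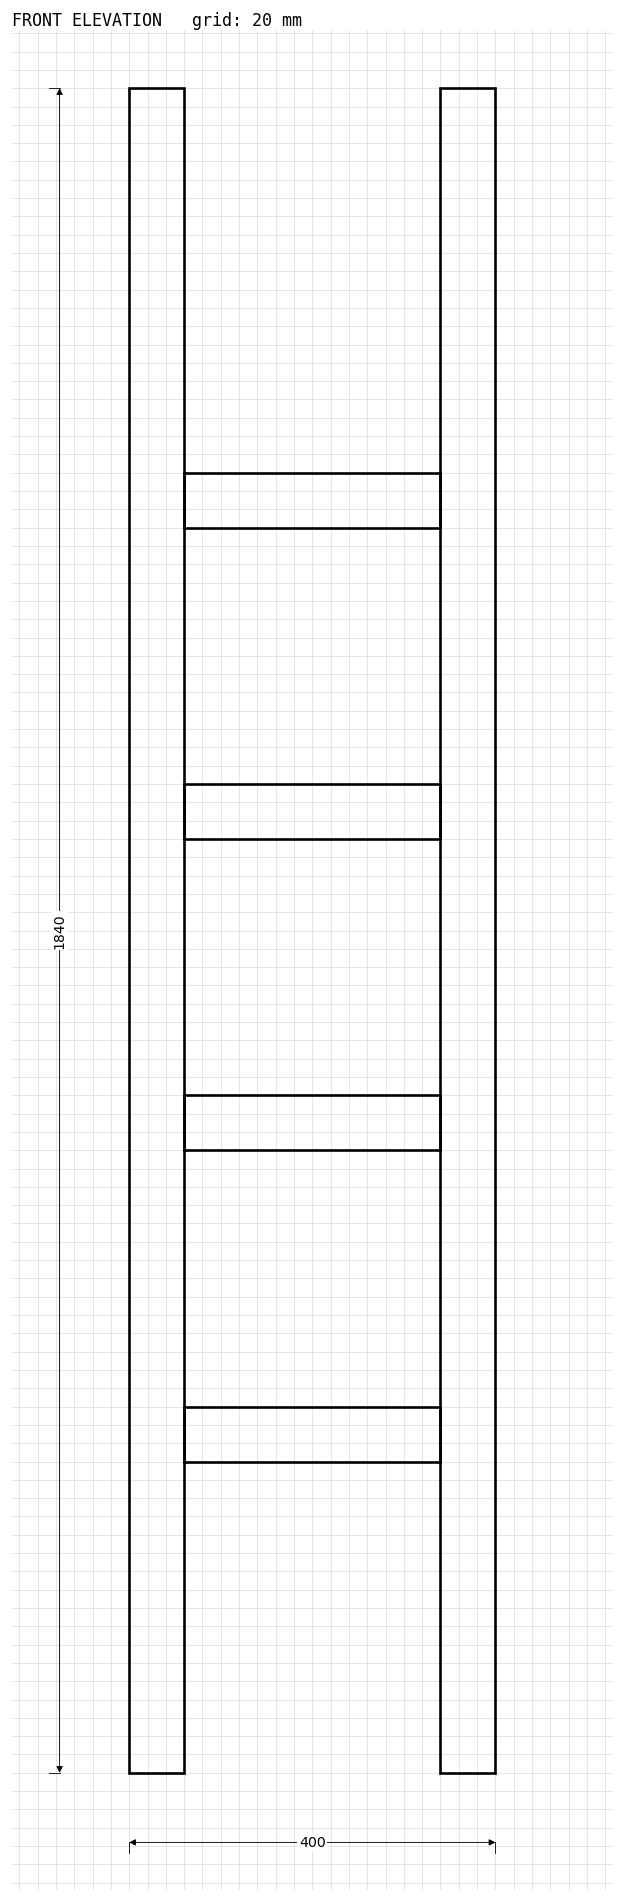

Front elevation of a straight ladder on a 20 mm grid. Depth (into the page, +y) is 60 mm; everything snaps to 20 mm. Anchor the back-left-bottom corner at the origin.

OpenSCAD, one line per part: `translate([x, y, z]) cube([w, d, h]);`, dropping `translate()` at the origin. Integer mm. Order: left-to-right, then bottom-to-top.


cube([60, 60, 1840]);
translate([60, 0, 340]) cube([280, 60, 60]);
translate([60, 0, 680]) cube([280, 60, 60]);
translate([60, 0, 1020]) cube([280, 60, 60]);
translate([60, 0, 1360]) cube([280, 60, 60]);
translate([340, 0, 0]) cube([60, 60, 1840]);


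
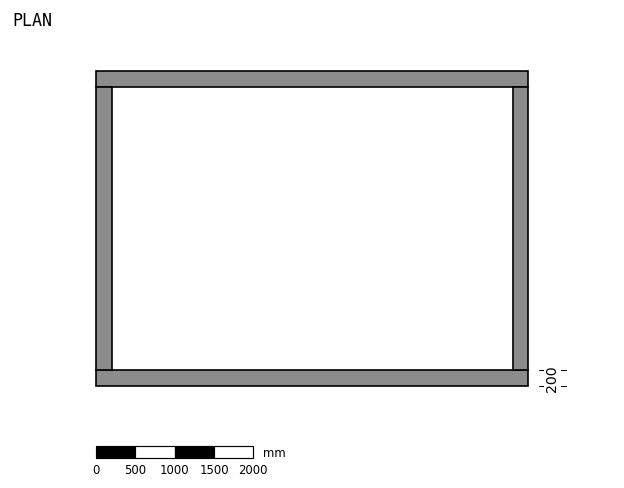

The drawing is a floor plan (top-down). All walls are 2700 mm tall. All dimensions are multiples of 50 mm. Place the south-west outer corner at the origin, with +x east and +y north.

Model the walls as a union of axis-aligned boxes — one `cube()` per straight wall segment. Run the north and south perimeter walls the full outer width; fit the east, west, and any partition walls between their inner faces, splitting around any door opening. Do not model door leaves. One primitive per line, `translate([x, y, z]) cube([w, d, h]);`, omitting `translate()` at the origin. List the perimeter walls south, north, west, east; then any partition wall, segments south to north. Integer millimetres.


cube([5500, 200, 2700]);
translate([0, 3800, 0]) cube([5500, 200, 2700]);
translate([0, 200, 0]) cube([200, 3600, 2700]);
translate([5300, 200, 0]) cube([200, 3600, 2700]);
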